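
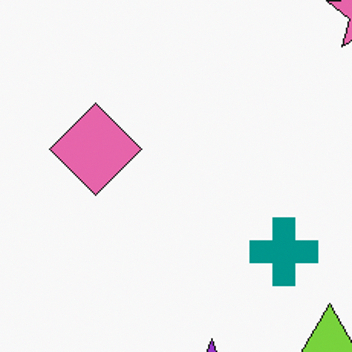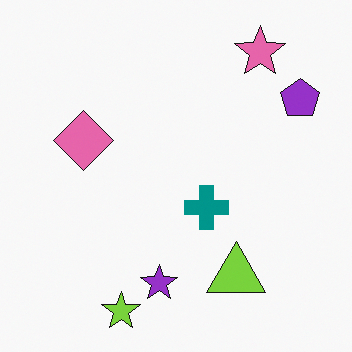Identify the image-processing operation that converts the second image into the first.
The transformation is: cropped slightly and scaled back up.

The visible shapes are larger and the field of view is narrower; shapes near the original edges may be partly or wholly outside the frame — a crop-and-rescale.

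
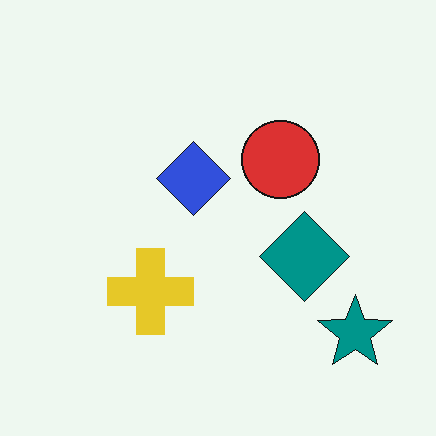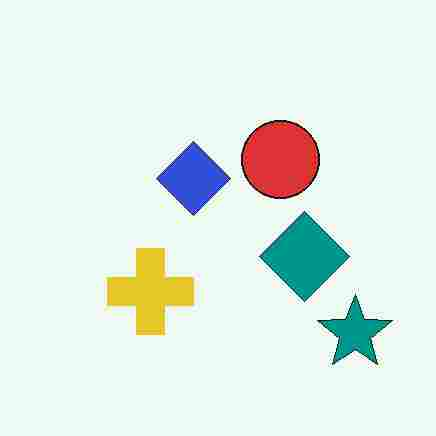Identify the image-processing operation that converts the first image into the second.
This is the original image heavily JPEG-compressed with obvious blocking artifacts.

Blocky 8×8 compression artifacts appear around shape edges and the flat background shows ringing — characteristic JPEG degradation.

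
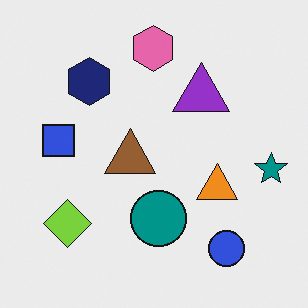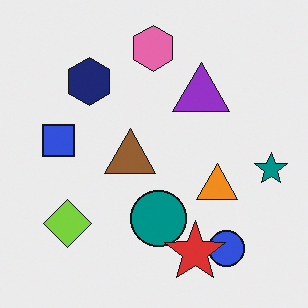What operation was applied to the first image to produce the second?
The second image is the first overlaid with an additional red star.

A red star appears in the second image that is absent from the first.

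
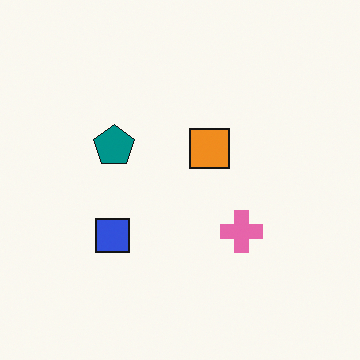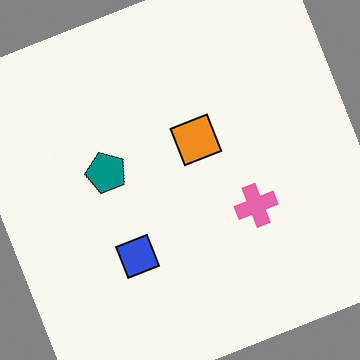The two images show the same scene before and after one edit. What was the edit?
It was rotated counter-clockwise by a clearly visible amount.

Every shape is tilted by the same angle and the image corners show triangular fill wedges — a whole-image rotation by a non-right angle.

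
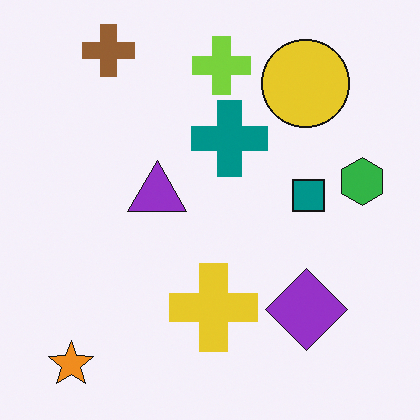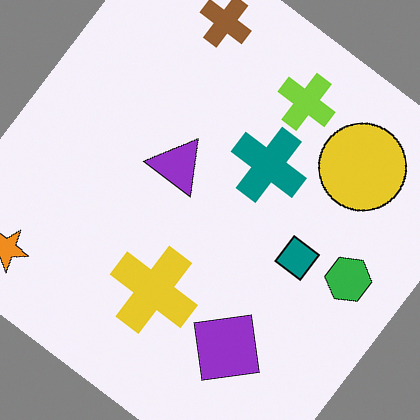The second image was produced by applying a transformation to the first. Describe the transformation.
The transformation is: rotated clockwise by a large amount — several tens of degrees.

Every shape is tilted by the same angle and the image corners show triangular fill wedges — a whole-image rotation by a non-right angle.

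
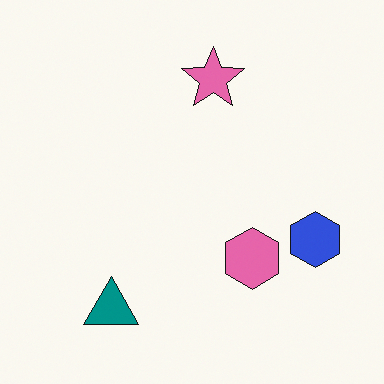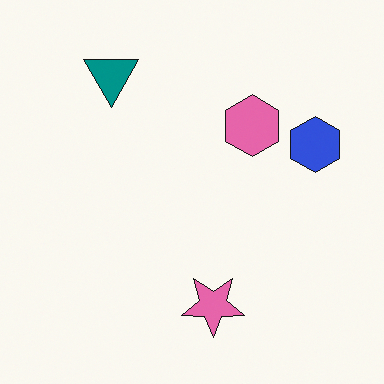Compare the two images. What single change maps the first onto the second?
Flipped vertically (top ↔ bottom).

The teal triangle is in the bottom-left of the first image and the top-left of the second — shapes on opposite sides of the horizontal midline have swapped in a mirror flip.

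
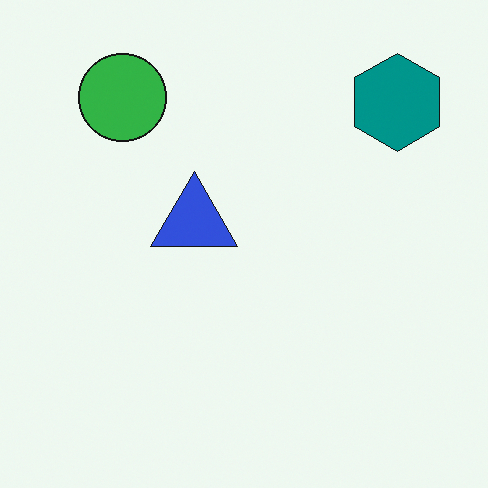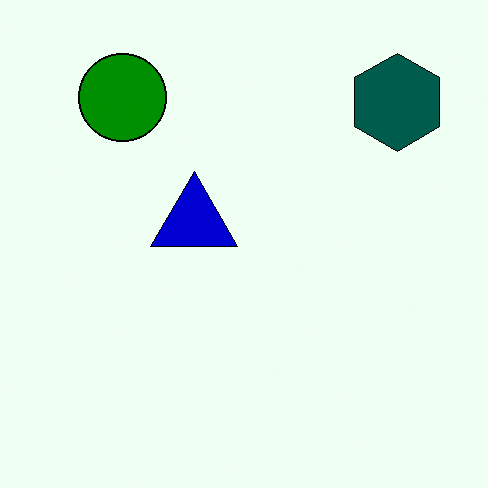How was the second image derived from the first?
This is the original image boosted in contrast.

Tones are pushed away from mid-grey across the whole image — a global contrast change.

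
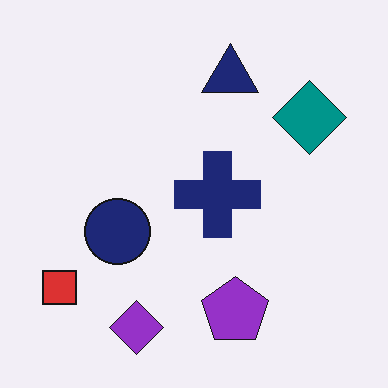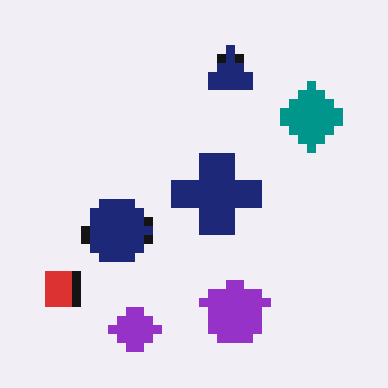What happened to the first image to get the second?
Coarsely pixelated.

Shapes are reduced to large square blocks; fine edges and outlines are lost — a downscale-then-upscale (mosaic) effect.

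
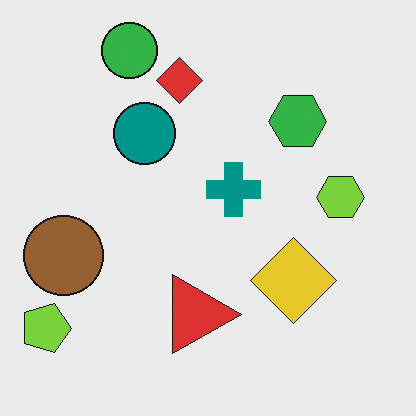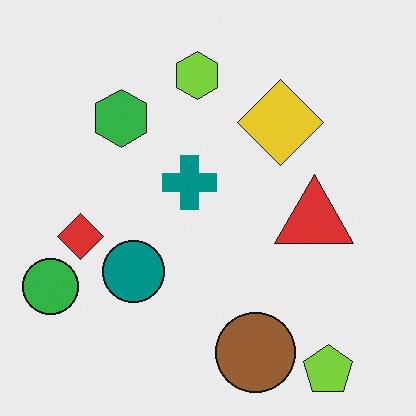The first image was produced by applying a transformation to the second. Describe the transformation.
The image was rotated 90° clockwise.

The lime pentagon sits in the bottom-right of the second image and the bottom-left of the first — consistent with a whole-image 90° clockwise rotation.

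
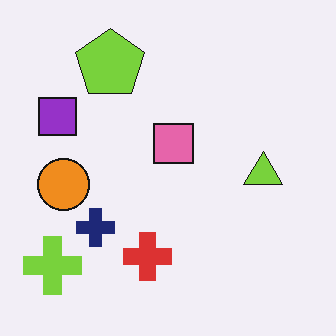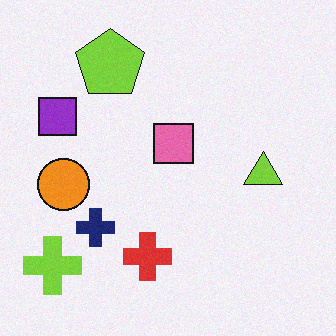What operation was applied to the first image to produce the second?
It was degraded with light additive noise.

Random speckle covers the whole image, including the flat background.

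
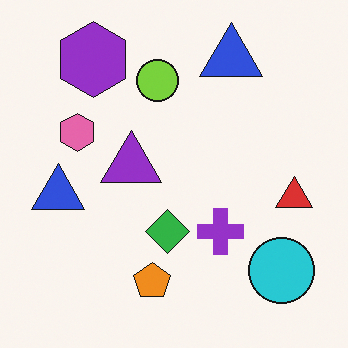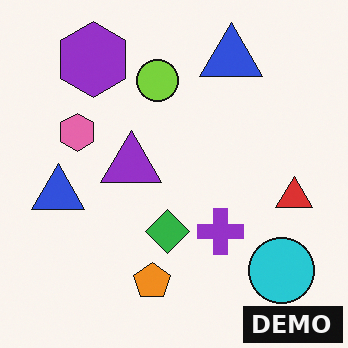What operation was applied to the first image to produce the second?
The transformation is: watermarked with the text "DEMO" in the lower-right corner.

A dark label reading "DEMO" appears in the lower-right corner.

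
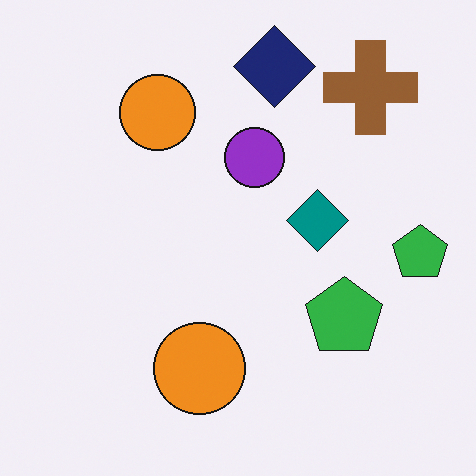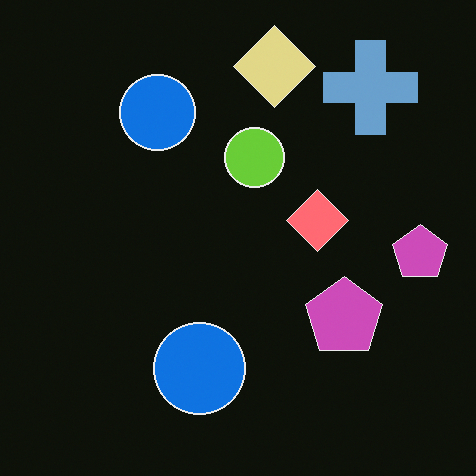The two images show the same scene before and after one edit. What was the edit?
The second image is the first color-inverted (negative).

The light background has become dark and every shape's color is its complement — a photographic negative.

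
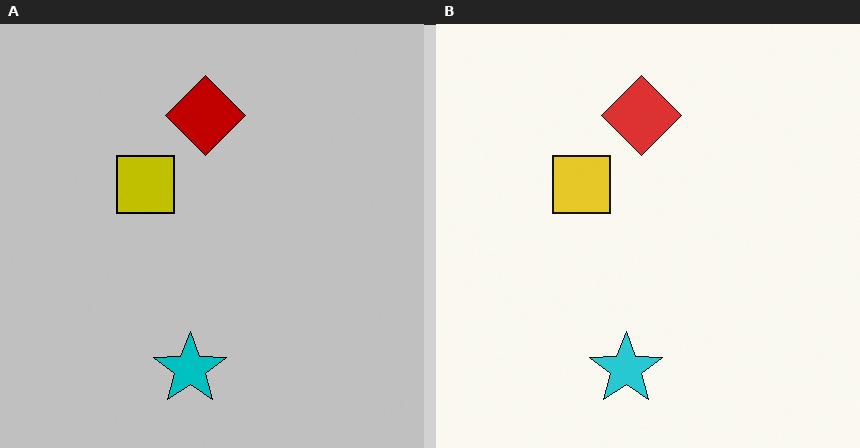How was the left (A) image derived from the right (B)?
The image was aggressively posterized.

Each flat color has snapped to a coarser quantized level — most visibly, the near-white background has dropped to a flat grey.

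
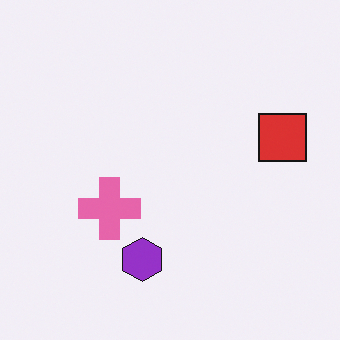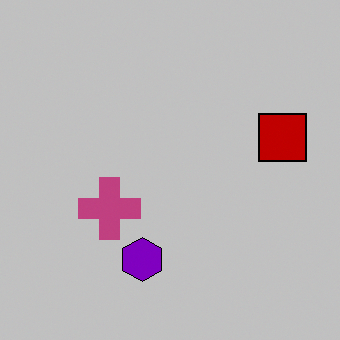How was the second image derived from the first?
The image was aggressively posterized.

Each flat color has snapped to a coarser quantized level — most visibly, the near-white background has dropped to a flat grey.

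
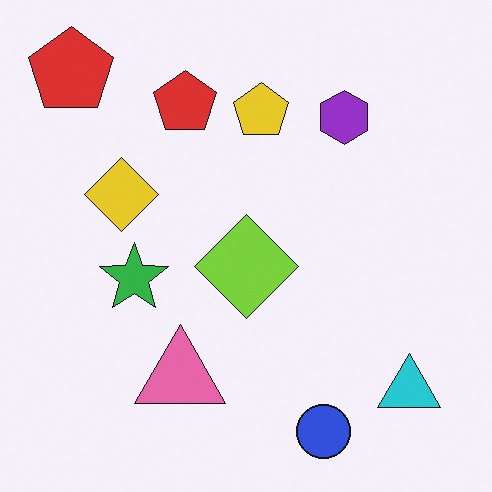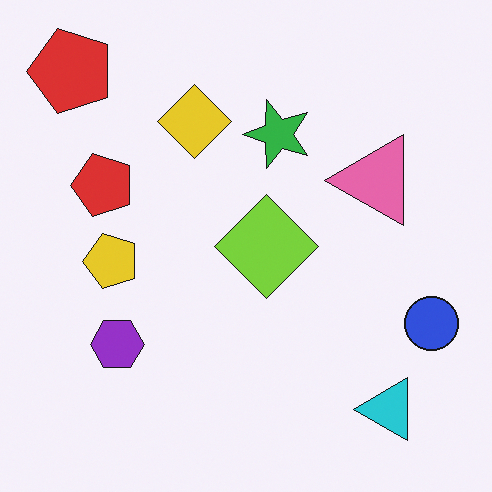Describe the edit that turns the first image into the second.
It was transposed (reflected across the top-left ↔ bottom-right diagonal).

Shapes have swapped their row and column positions — what was in the top-right is now in the bottom-left — a diagonal reflection.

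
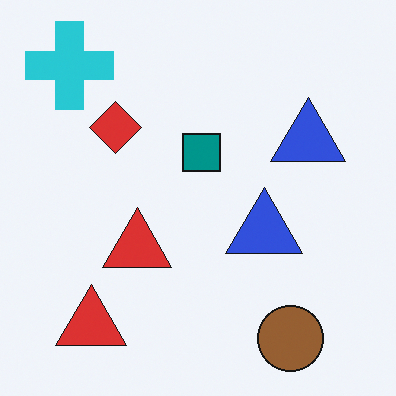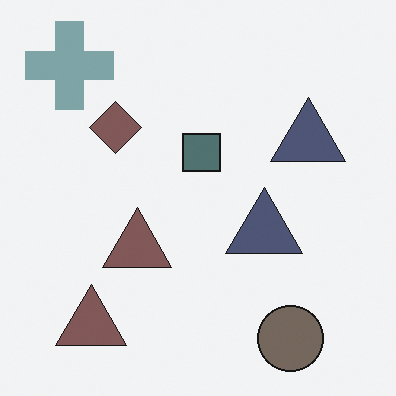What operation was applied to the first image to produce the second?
This is the original image heavily desaturated.

All colors are more muted and greyish — a global saturation change.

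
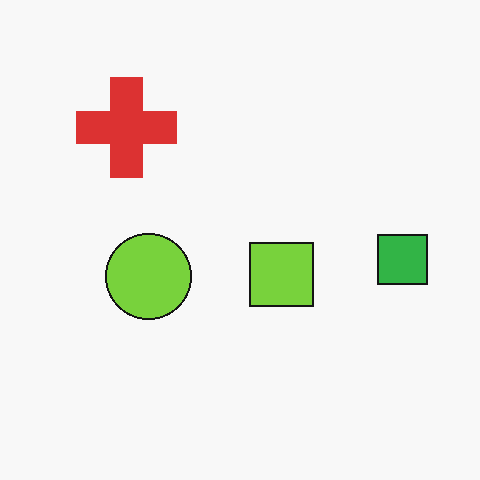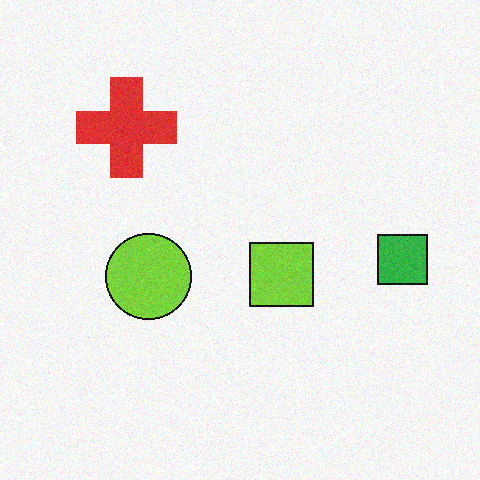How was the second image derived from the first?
The image was degraded with a light layer of grain.

Random speckle covers the whole image, including the flat background.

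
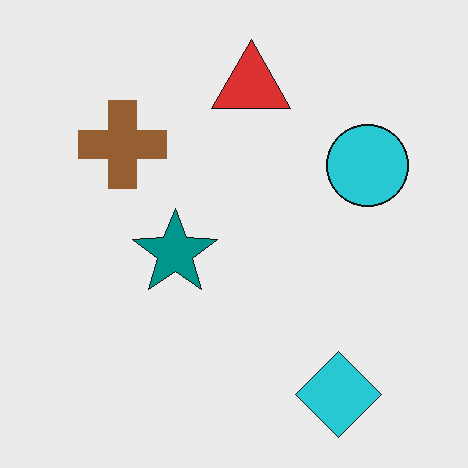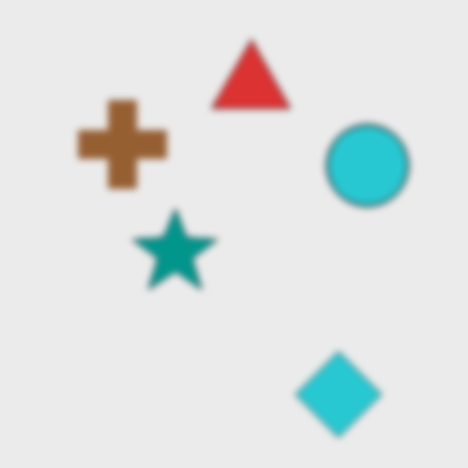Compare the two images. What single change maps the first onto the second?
Noticeably gaussian-blurred.

Shape edges and outlines are uniformly softened across the whole image.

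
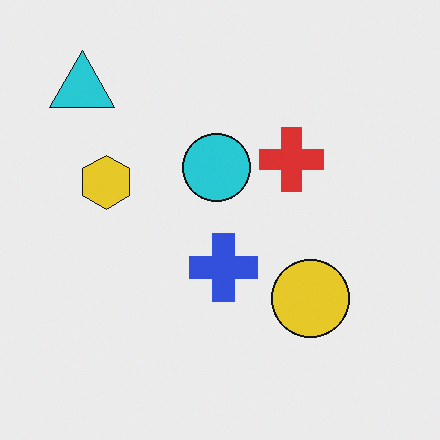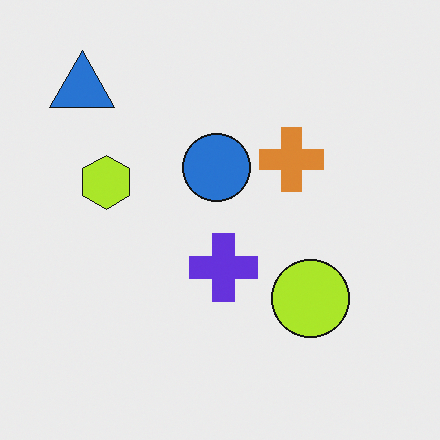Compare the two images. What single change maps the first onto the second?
This is the original image hue-shifted slightly.

Every shape's color has rotated by the same amount around the hue wheel — a uniform hue shift.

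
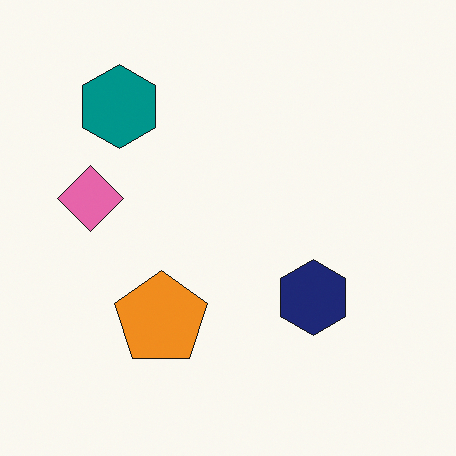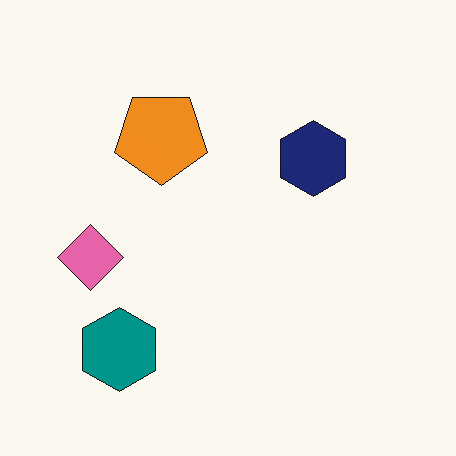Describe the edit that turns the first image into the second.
Flipped vertically (top ↔ bottom).

The teal hexagon is in the top-left of the first image and the bottom-left of the second — shapes on opposite sides of the horizontal midline have swapped in a mirror flip.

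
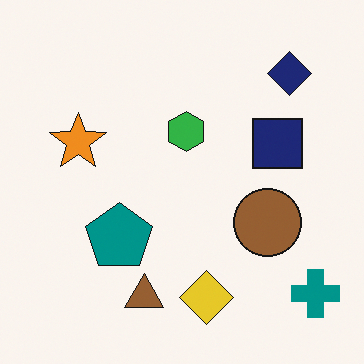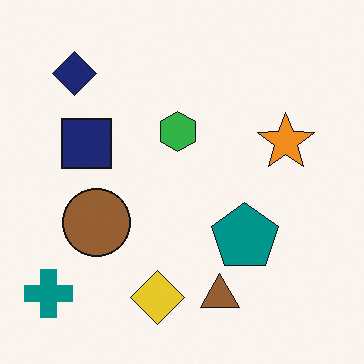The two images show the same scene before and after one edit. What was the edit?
This is the original image flipped horizontally (left ↔ right).

The teal cross is in the bottom-right of the first image and the bottom-left of the second — shapes on opposite sides of the vertical midline have swapped in a mirror flip.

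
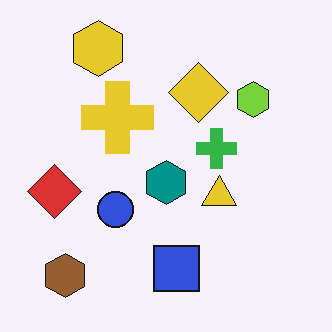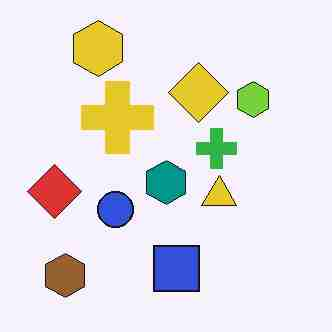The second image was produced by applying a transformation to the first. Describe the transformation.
Heavily JPEG-compressed with obvious blocking artifacts.

Blocky 8×8 compression artifacts appear around shape edges and the flat background shows ringing — characteristic JPEG degradation.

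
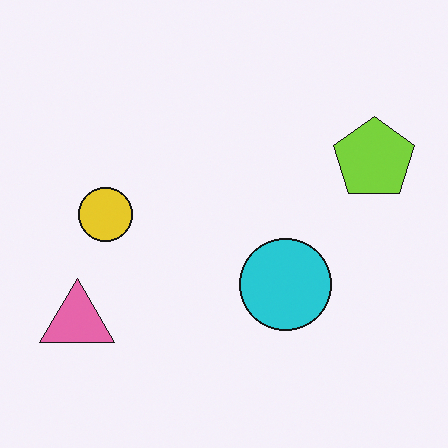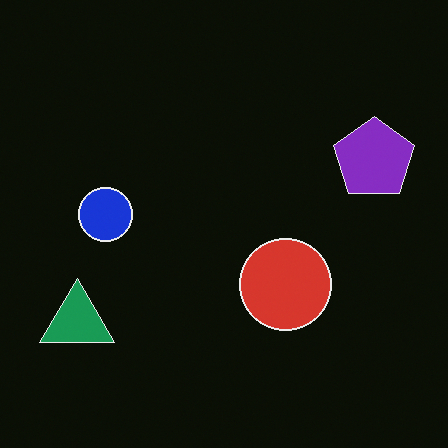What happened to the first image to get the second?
The image was color-inverted (negative).

The light background has become dark and every shape's color is its complement — a photographic negative.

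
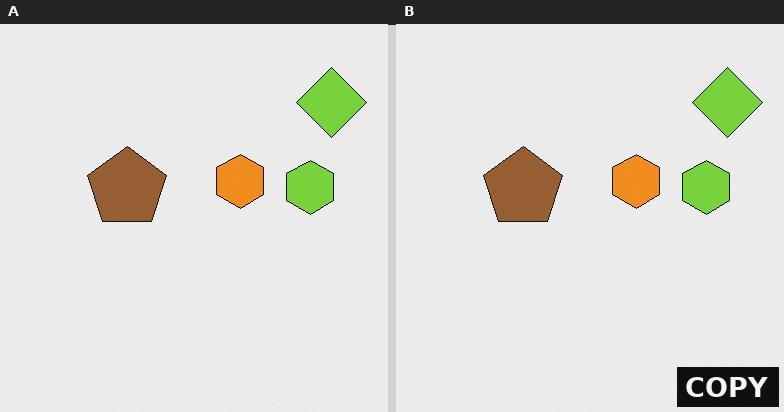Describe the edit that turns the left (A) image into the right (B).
It was watermarked with the text "COPY" in the lower-right corner.

A dark label reading "COPY" appears in the lower-right corner.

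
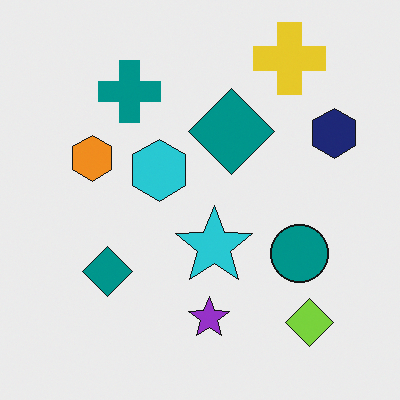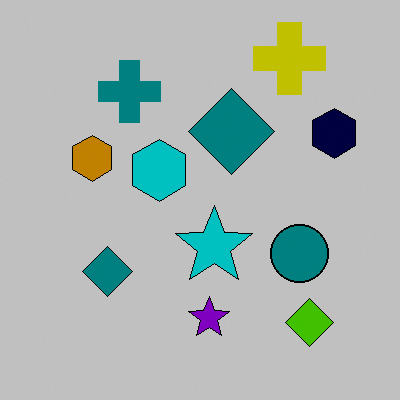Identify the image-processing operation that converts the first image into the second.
The transformation is: heavily posterized to just a handful of flat colors.

Each flat color has snapped to a coarser quantized level — most visibly, the near-white background has dropped to a flat grey.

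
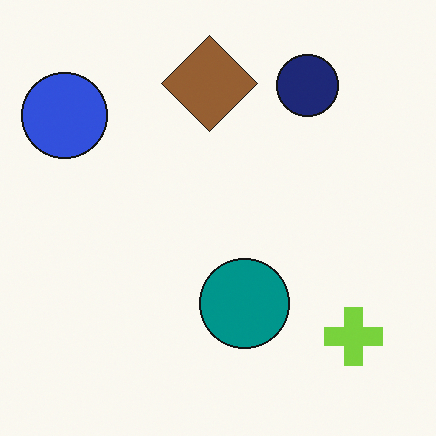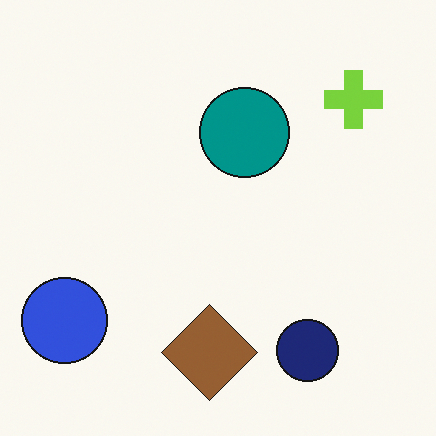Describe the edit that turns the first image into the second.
The transformation is: flipped vertically (top ↔ bottom).

The brown diamond is in the top of the first image and the bottom of the second — shapes on opposite sides of the horizontal midline have swapped in a mirror flip.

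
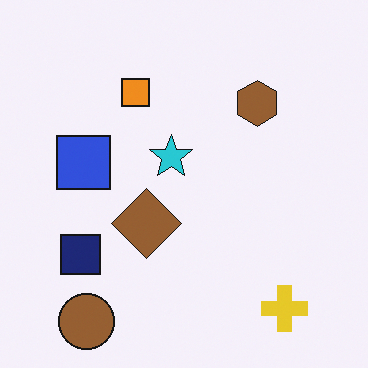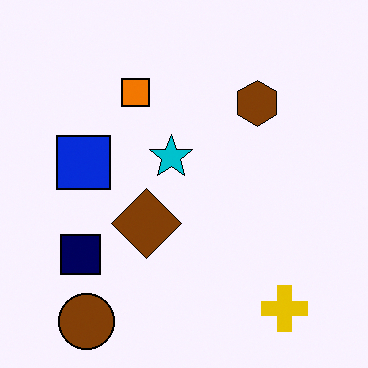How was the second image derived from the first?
It was given slightly increased contrast.

Tones are pushed away from mid-grey across the whole image — a global contrast change.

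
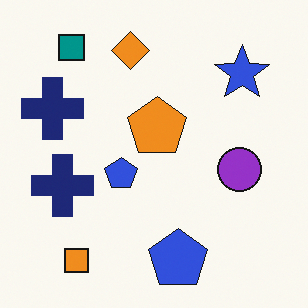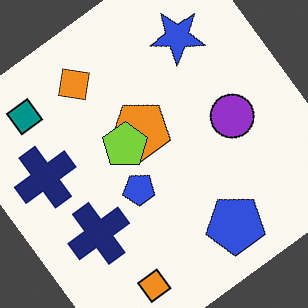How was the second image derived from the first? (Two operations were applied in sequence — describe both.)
The transformation is: rotated counter-clockwise by a large amount — several tens of degrees, then overlaid with an additional lime pentagon.

Every shape is tilted by the same angle and the image corners show triangular fill wedges — a whole-image rotation by a non-right angle. A lime pentagon appears in the second image that is absent from the first.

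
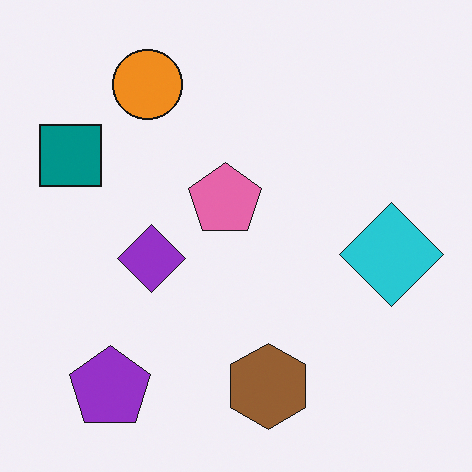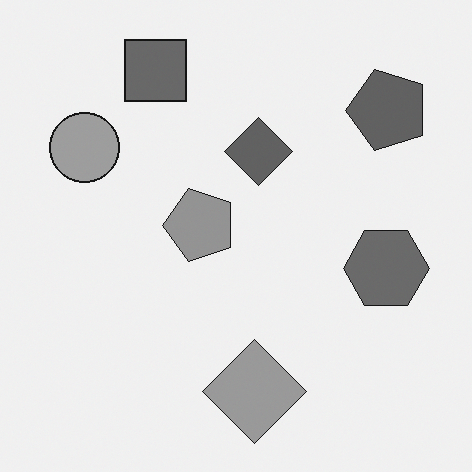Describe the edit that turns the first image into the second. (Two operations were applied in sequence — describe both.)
The image was transposed (reflected across the top-left ↔ bottom-right diagonal), then converted to grayscale.

Shapes have swapped their row and column positions — what was in the top-right is now in the bottom-left — a diagonal reflection. All color is removed — every shape is now a shade of grey.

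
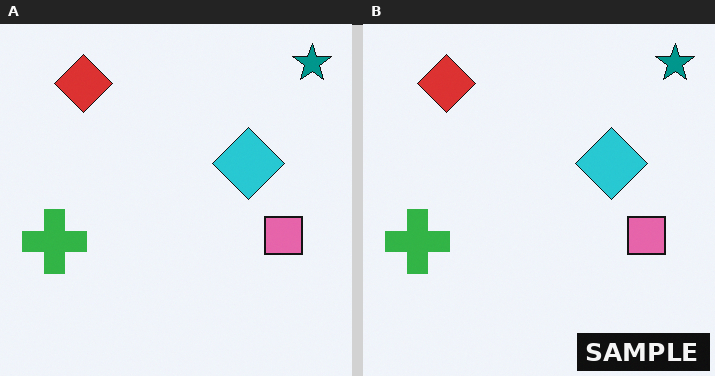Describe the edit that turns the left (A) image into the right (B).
It was watermarked with the text "SAMPLE" in the lower-right corner.

A dark label reading "SAMPLE" appears in the lower-right corner.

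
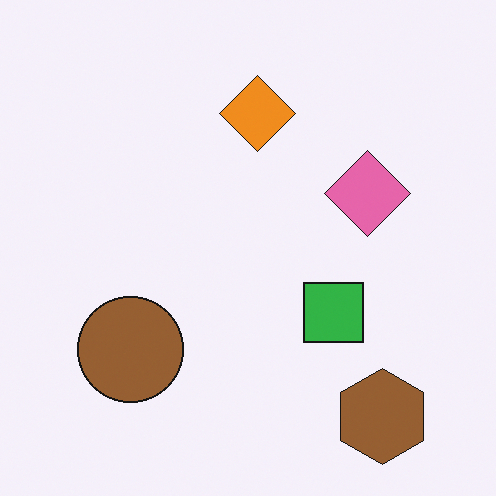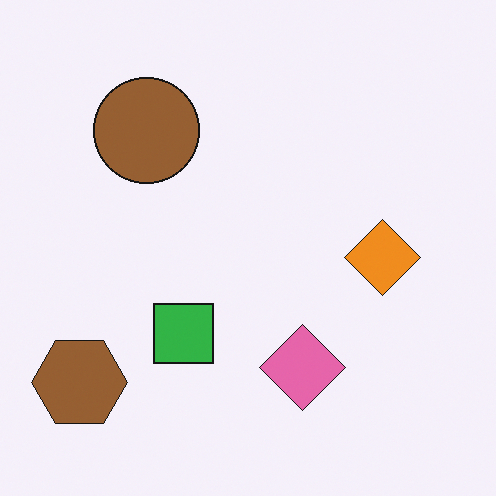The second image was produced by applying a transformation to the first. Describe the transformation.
The transformation is: rotated 90° clockwise.

The brown hexagon sits in the bottom-right of the first image and the bottom-left of the second — consistent with a whole-image 90° clockwise rotation.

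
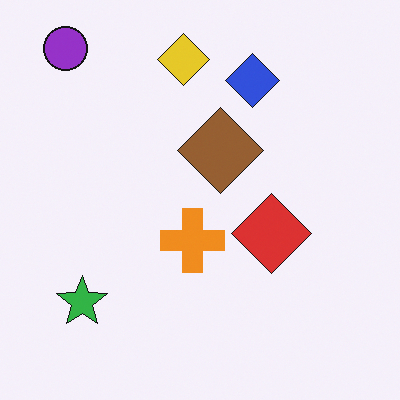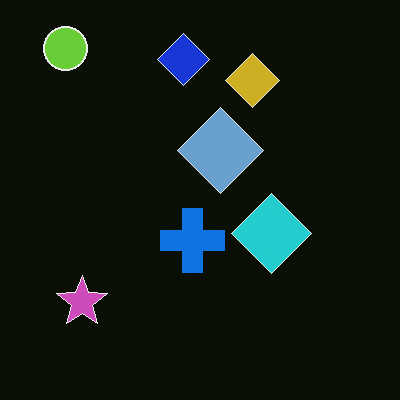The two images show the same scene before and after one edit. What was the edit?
It was color-inverted (negative).

The light background has become dark and every shape's color is its complement — a photographic negative.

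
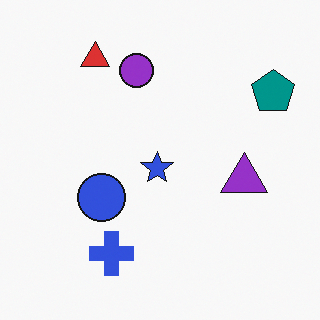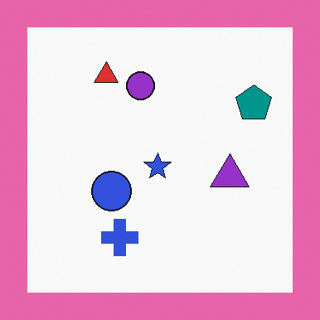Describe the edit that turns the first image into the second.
It was framed with a pink border.

A solid pink frame runs around the edge of the second image, with the content slightly shrunk inside it.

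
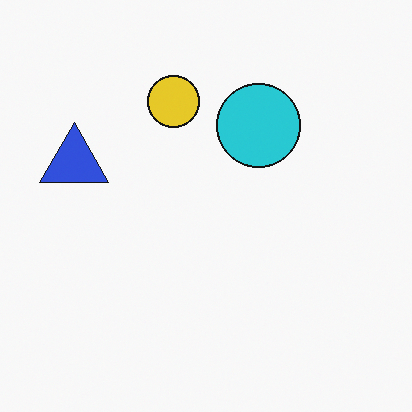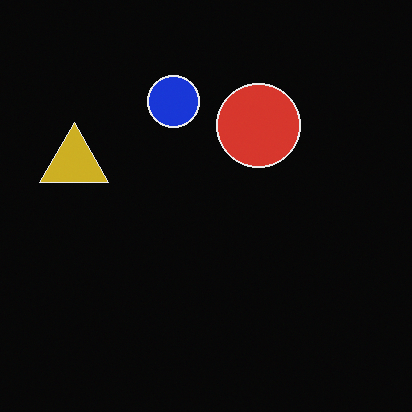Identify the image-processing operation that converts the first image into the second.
Color-inverted (negative).

The light background has become dark and every shape's color is its complement — a photographic negative.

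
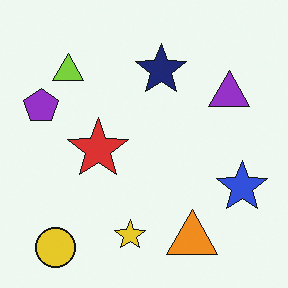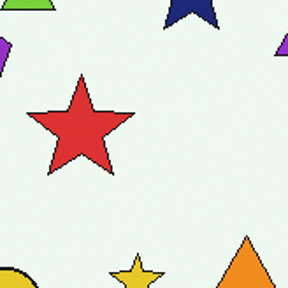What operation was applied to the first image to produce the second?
It was cropped tightly and scaled back up.

The visible shapes are larger and the field of view is narrower; shapes near the original edges may be partly or wholly outside the frame — a crop-and-rescale.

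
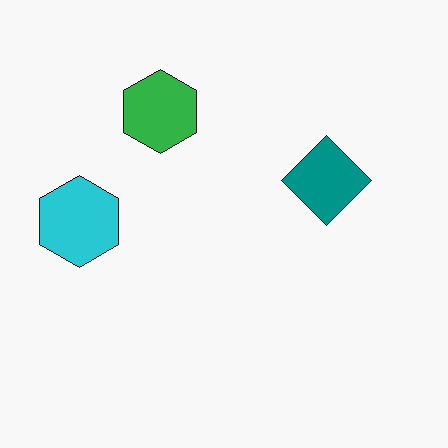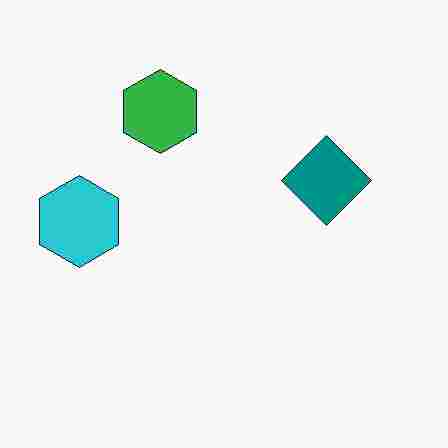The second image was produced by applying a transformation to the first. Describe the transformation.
It was degraded with heavy JPEG compression.

Blocky 8×8 compression artifacts appear around shape edges and the flat background shows ringing — characteristic JPEG degradation.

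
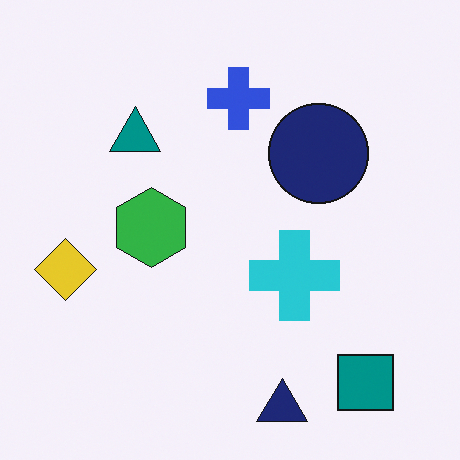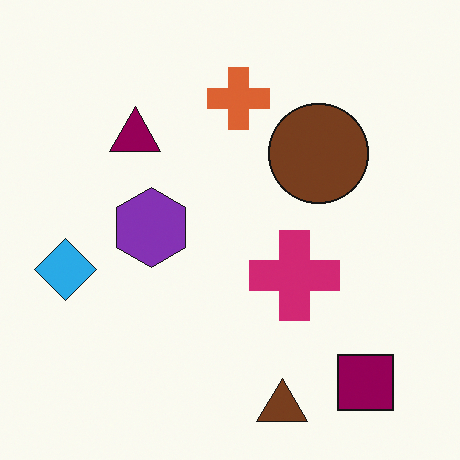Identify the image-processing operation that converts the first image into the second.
The image was hue-shifted through roughly a third of the color wheel.

Every shape's color has rotated by the same amount around the hue wheel — a uniform hue shift.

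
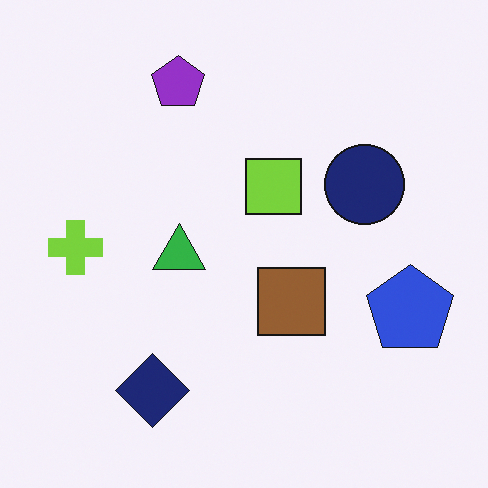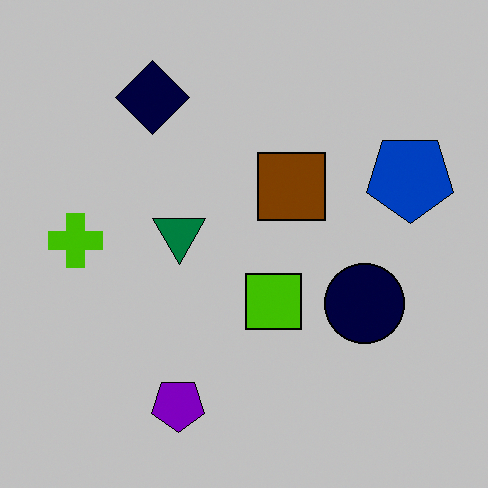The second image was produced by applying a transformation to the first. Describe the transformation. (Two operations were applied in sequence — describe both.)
The second image is the first heavily posterized to just a handful of flat colors, then flipped vertically (top ↔ bottom).

Each flat color has snapped to a coarser quantized level — most visibly, the near-white background has dropped to a flat grey. The purple pentagon is in the top of the first image and the bottom of the second — shapes on opposite sides of the horizontal midline have swapped in a mirror flip.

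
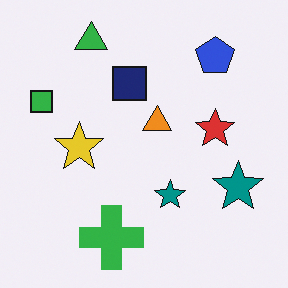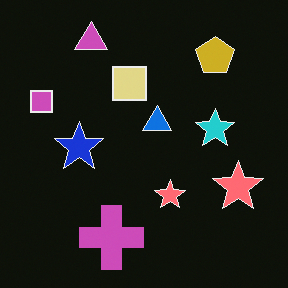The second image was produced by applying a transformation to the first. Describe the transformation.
The transformation is: color-inverted (negative).

The light background has become dark and every shape's color is its complement — a photographic negative.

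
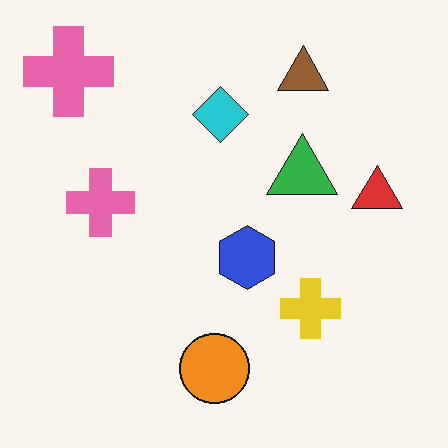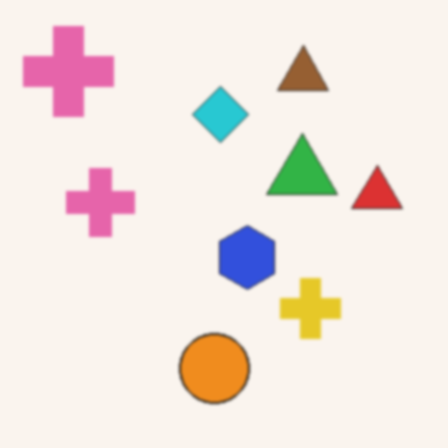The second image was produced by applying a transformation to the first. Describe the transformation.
Lightly blurred.

Shape edges and outlines are uniformly softened across the whole image.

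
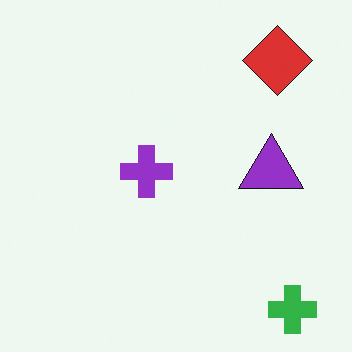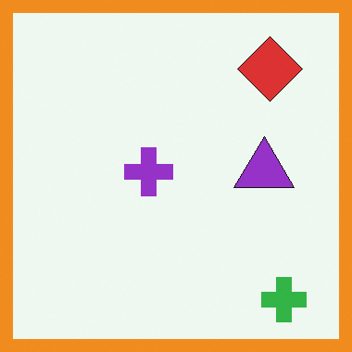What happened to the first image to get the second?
The transformation is: framed with a orange border.

A solid orange frame runs around the edge of the second image, with the content slightly shrunk inside it.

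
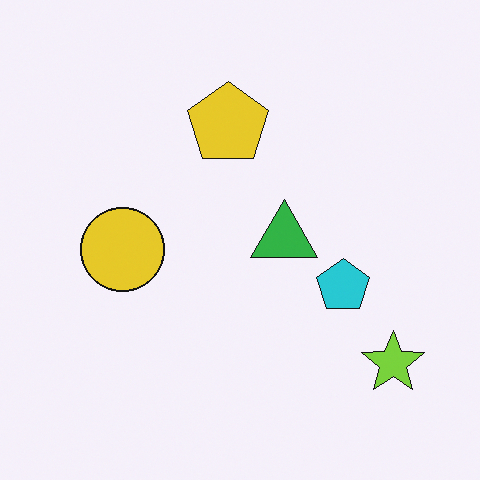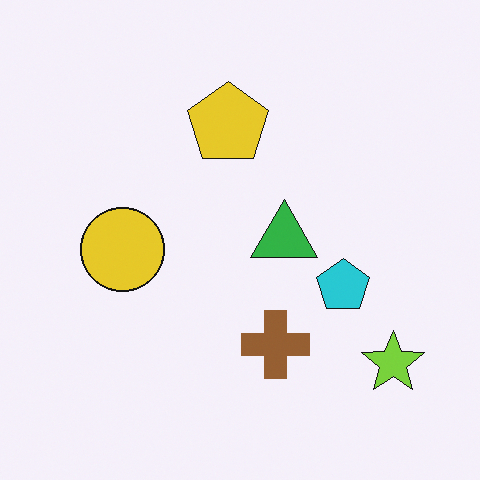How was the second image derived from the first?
This is the original image overlaid with an additional brown cross.

A brown cross appears in the second image that is absent from the first.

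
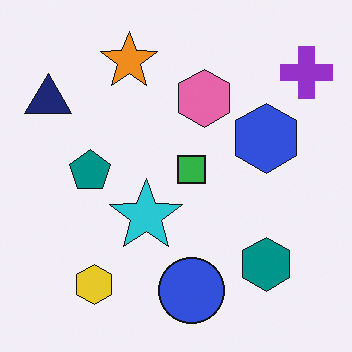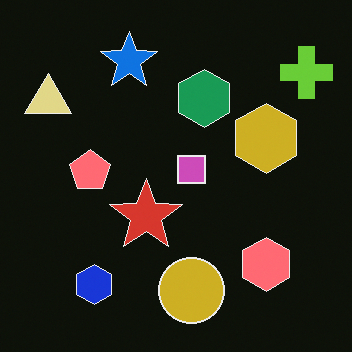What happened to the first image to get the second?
This is the original image color-inverted (negative).

The light background has become dark and every shape's color is its complement — a photographic negative.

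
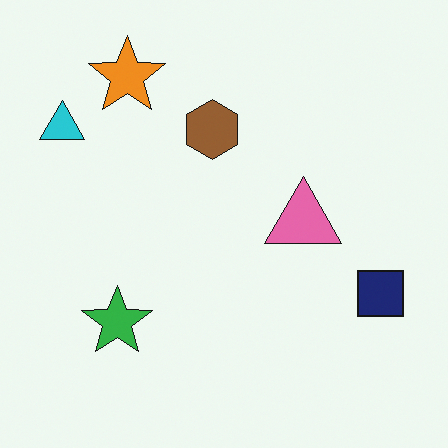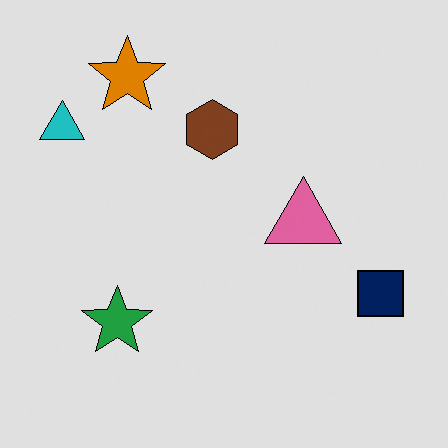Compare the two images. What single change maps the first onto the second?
It was posterized to a reduced palette.

Each flat color has snapped to a coarser quantized level — most visibly, the near-white background has dropped to a flat grey.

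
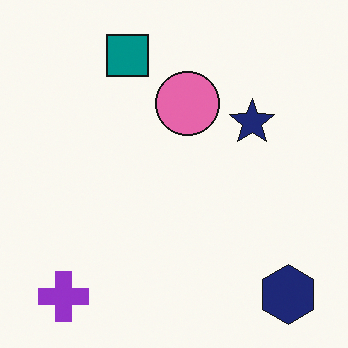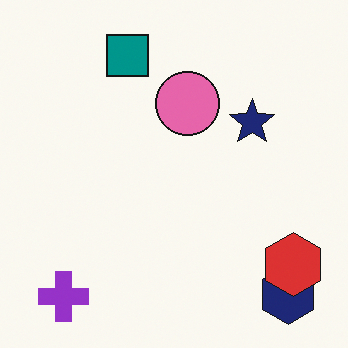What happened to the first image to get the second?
The image was overlaid with an additional red hexagon.

A red hexagon appears in the second image that is absent from the first.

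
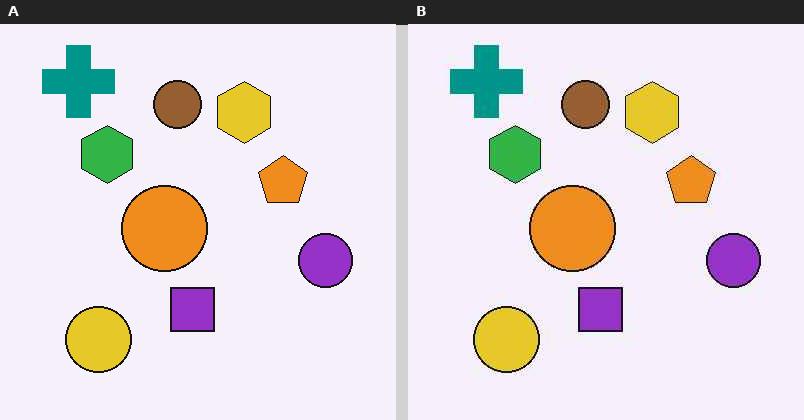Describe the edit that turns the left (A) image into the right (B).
The transformation is: given moderate JPEG compression.

Blocky 8×8 compression artifacts appear around shape edges and the flat background shows ringing — characteristic JPEG degradation.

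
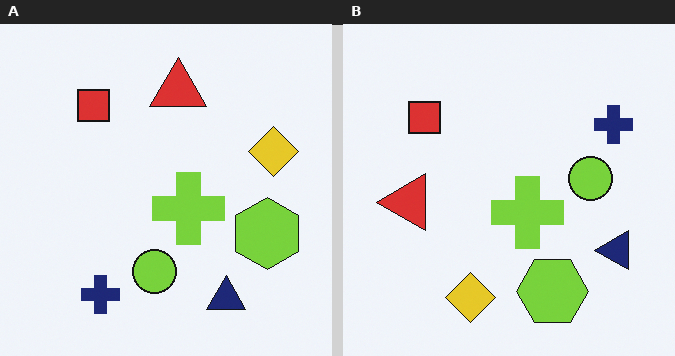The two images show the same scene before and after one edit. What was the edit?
Transposed (reflected across the top-left ↔ bottom-right diagonal).

Shapes have swapped their row and column positions — what was in the top-right is now in the bottom-left — a diagonal reflection.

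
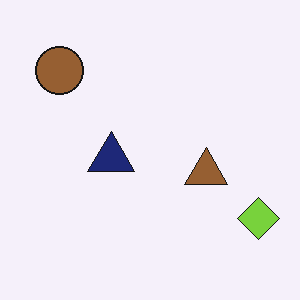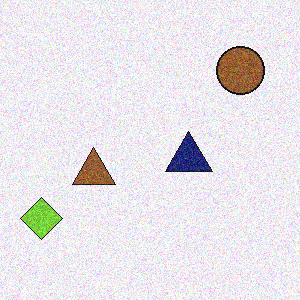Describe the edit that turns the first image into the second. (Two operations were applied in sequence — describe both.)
This is the original image degraded with moderate additive noise, then flipped horizontally (left ↔ right).

Random speckle covers the whole image, including the flat background. The lime diamond is in the bottom-right of the first image and the bottom-left of the second — shapes on opposite sides of the vertical midline have swapped in a mirror flip.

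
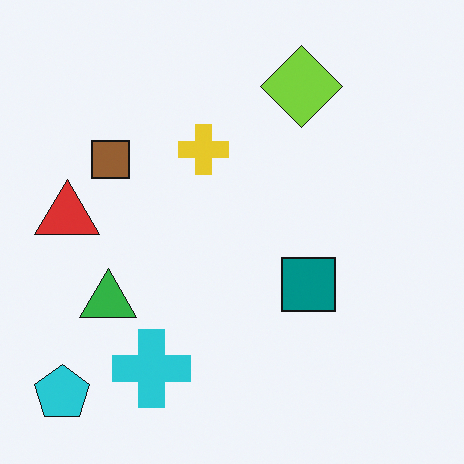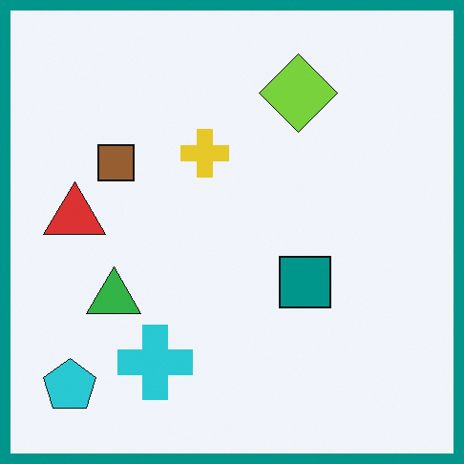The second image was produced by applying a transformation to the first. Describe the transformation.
This is the original image framed with a teal border.

A solid teal frame runs around the edge of the second image, with the content slightly shrunk inside it.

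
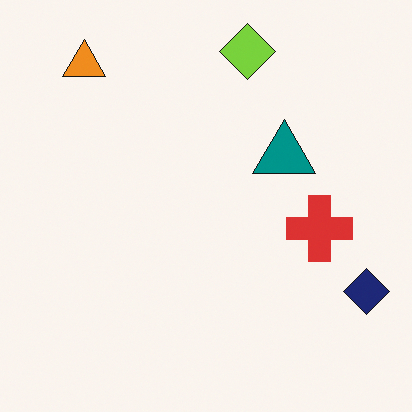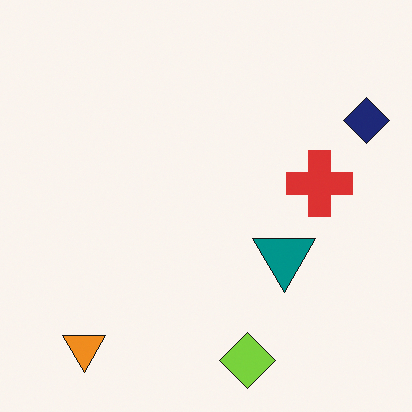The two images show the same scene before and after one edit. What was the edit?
The transformation is: flipped vertically (top ↔ bottom).

The lime diamond is in the top of the first image and the bottom of the second — shapes on opposite sides of the horizontal midline have swapped in a mirror flip.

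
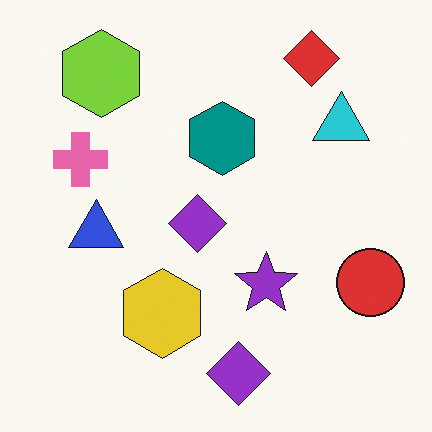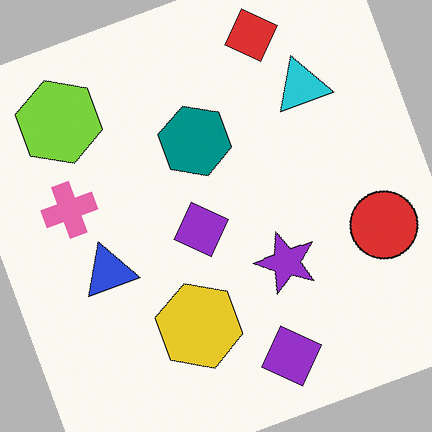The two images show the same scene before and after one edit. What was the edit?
The image was rotated counter-clockwise by a moderate amount.

Every shape is tilted by the same angle and the image corners show triangular fill wedges — a whole-image rotation by a non-right angle.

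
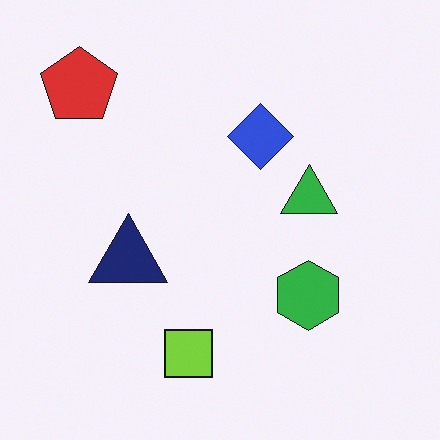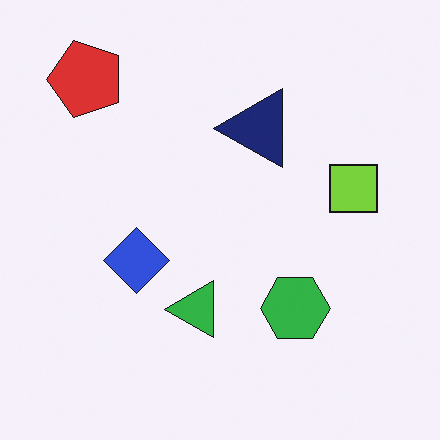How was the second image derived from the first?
Transposed (reflected across the top-left ↔ bottom-right diagonal).

Shapes have swapped their row and column positions — what was in the top-right is now in the bottom-left — a diagonal reflection.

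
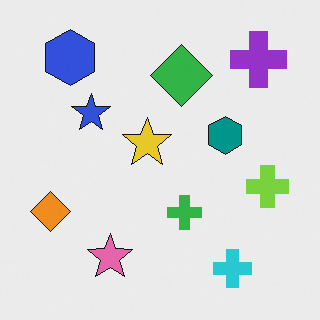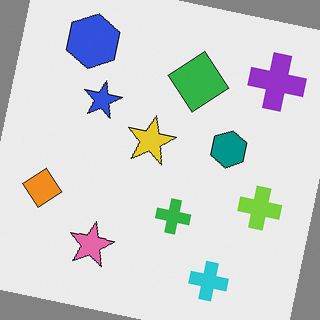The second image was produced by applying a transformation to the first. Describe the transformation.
The image was rotated clockwise by a small amount.

Every shape is tilted by the same angle and the image corners show triangular fill wedges — a whole-image rotation by a non-right angle.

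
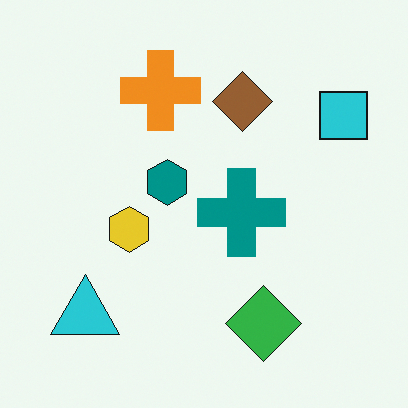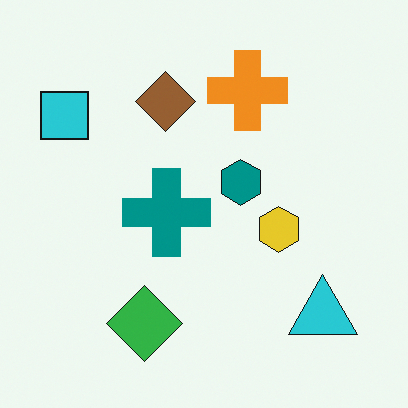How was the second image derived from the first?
The transformation is: flipped horizontally (left ↔ right).

The cyan square is in the top-right of the first image and the top-left of the second — shapes on opposite sides of the vertical midline have swapped in a mirror flip.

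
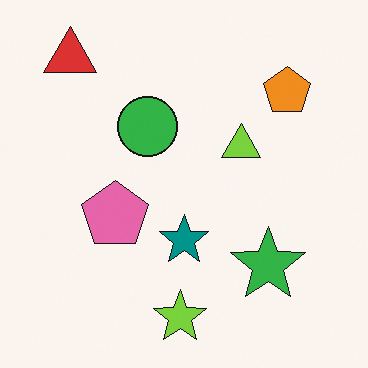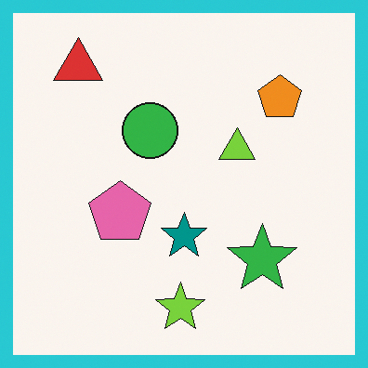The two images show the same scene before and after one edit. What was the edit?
Framed with a cyan border.

A solid cyan frame runs around the edge of the second image, with the content slightly shrunk inside it.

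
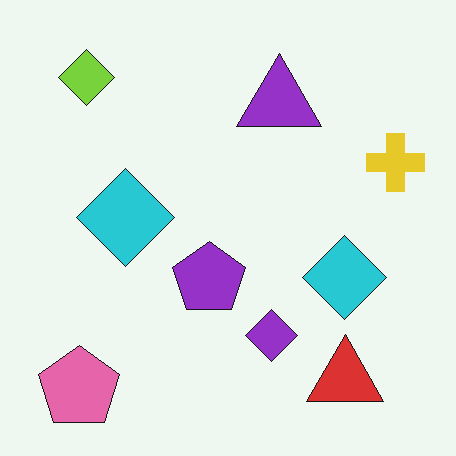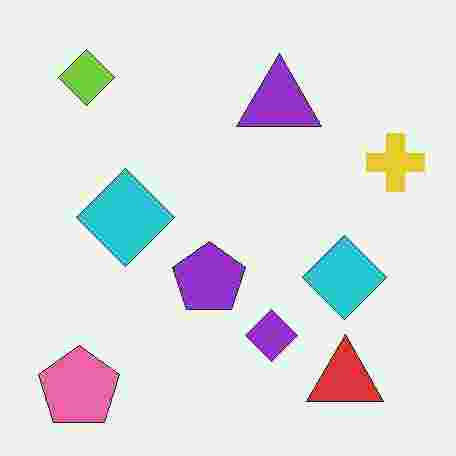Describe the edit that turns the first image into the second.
It was heavily JPEG-compressed with obvious blocking artifacts.

Blocky 8×8 compression artifacts appear around shape edges and the flat background shows ringing — characteristic JPEG degradation.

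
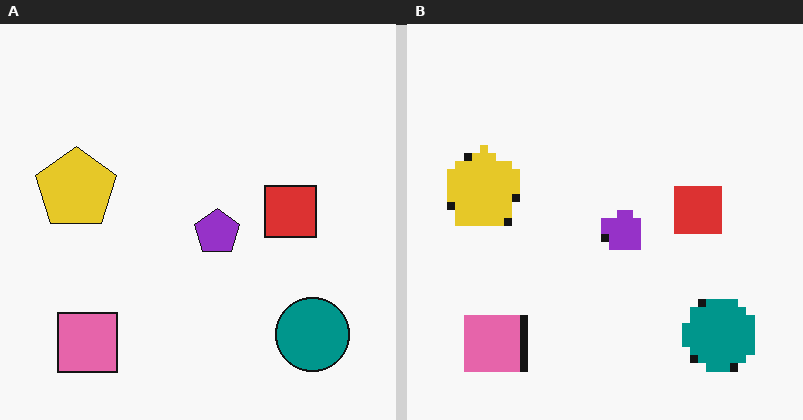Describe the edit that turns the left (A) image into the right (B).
The transformation is: moderately pixelated.

Shapes are reduced to large square blocks; fine edges and outlines are lost — a downscale-then-upscale (mosaic) effect.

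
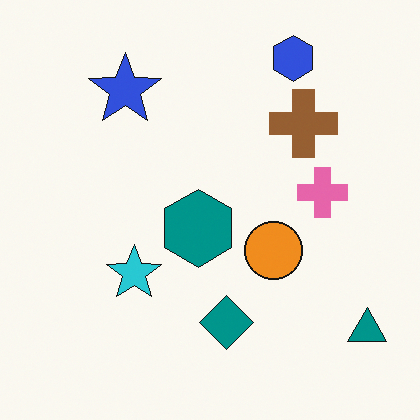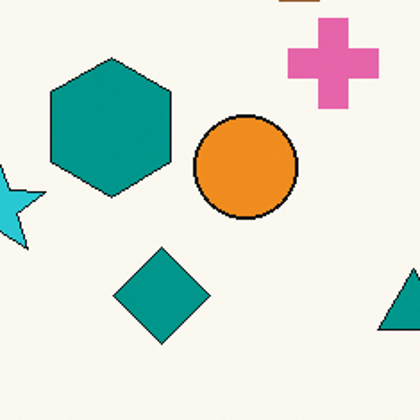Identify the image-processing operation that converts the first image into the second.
It was cropped tightly and scaled back up.

The visible shapes are larger and the field of view is narrower; shapes near the original edges may be partly or wholly outside the frame — a crop-and-rescale.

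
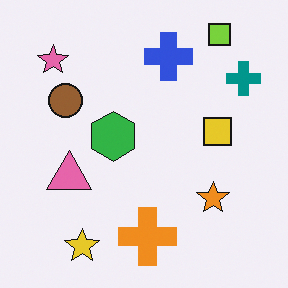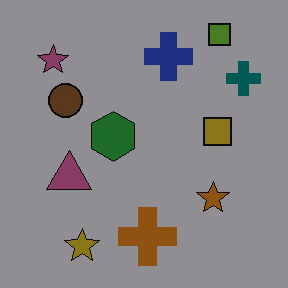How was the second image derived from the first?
The image was noticeably darkened.

Every pixel — background and shapes alike — is uniformly darkened.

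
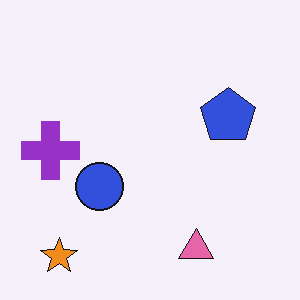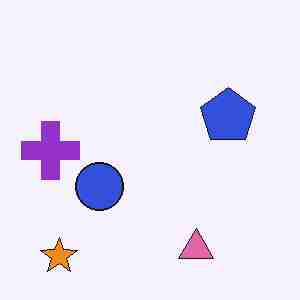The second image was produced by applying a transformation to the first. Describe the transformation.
Degraded with heavy JPEG compression.

Blocky 8×8 compression artifacts appear around shape edges and the flat background shows ringing — characteristic JPEG degradation.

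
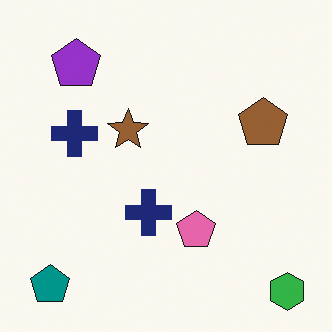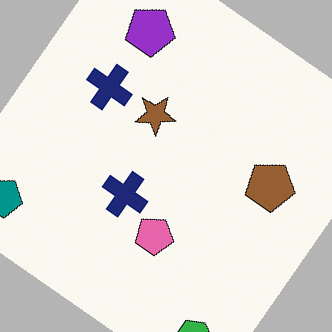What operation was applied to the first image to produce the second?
The image was rotated clockwise by a large amount — several tens of degrees.

Every shape is tilted by the same angle and the image corners show triangular fill wedges — a whole-image rotation by a non-right angle.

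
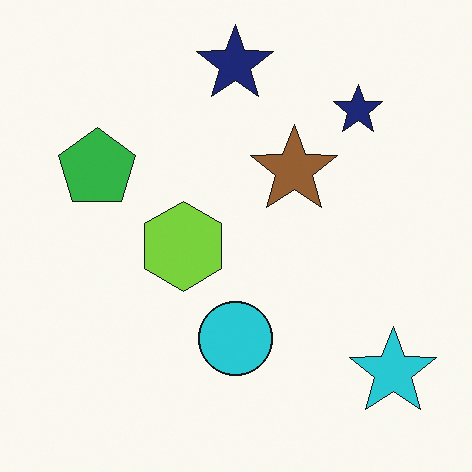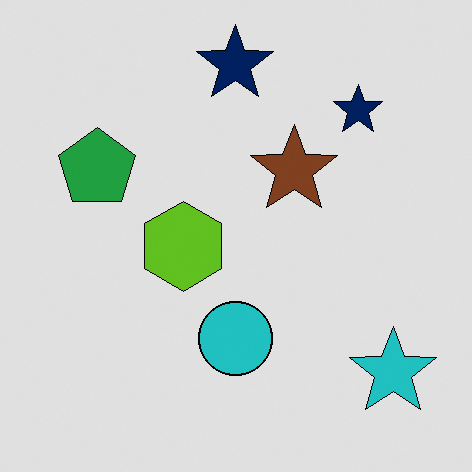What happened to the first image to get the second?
Posterized to a reduced palette.

Each flat color has snapped to a coarser quantized level — most visibly, the near-white background has dropped to a flat grey.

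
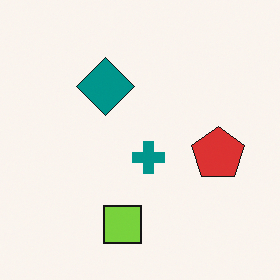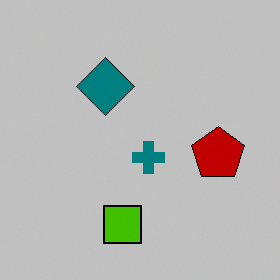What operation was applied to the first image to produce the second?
This is the original image heavily posterized to just a handful of flat colors.

Each flat color has snapped to a coarser quantized level — most visibly, the near-white background has dropped to a flat grey.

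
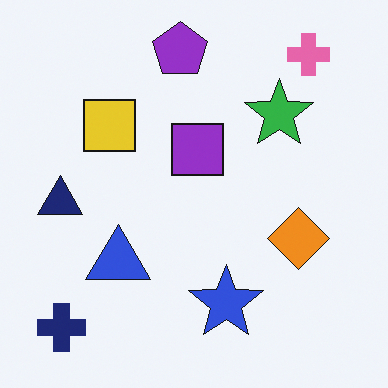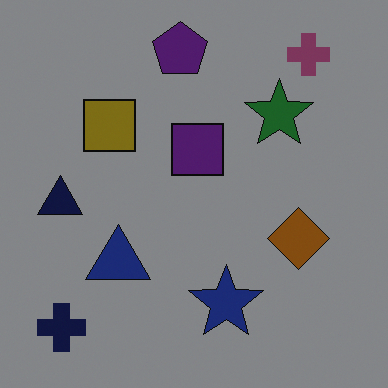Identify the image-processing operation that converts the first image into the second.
The second image is the first substantially darkened.

Every pixel — background and shapes alike — is uniformly darkened.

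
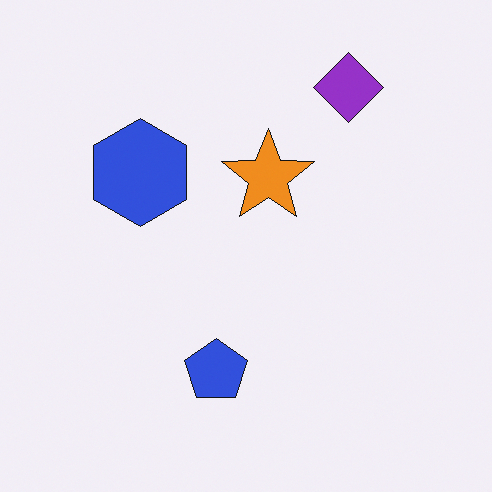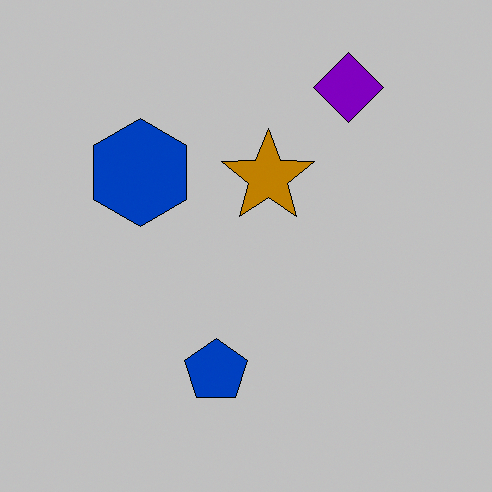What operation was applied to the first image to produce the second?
Aggressively posterized.

Each flat color has snapped to a coarser quantized level — most visibly, the near-white background has dropped to a flat grey.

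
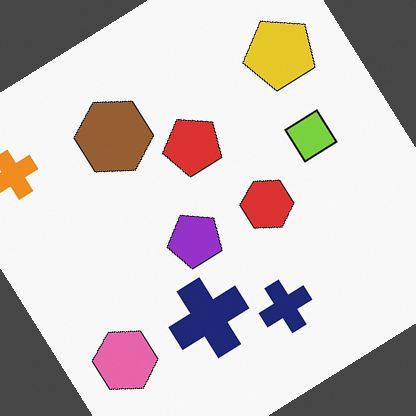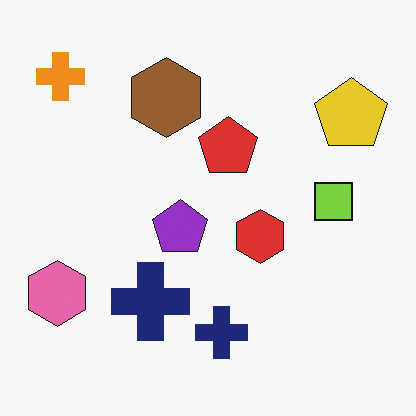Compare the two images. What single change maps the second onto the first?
This is the original image rotated counter-clockwise by a large amount — several tens of degrees.

Every shape is tilted by the same angle and the image corners show triangular fill wedges — a whole-image rotation by a non-right angle.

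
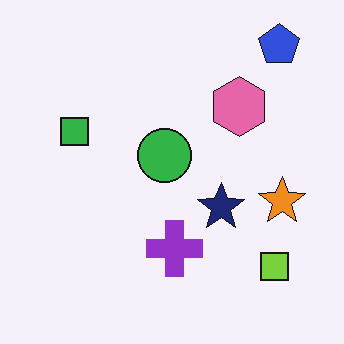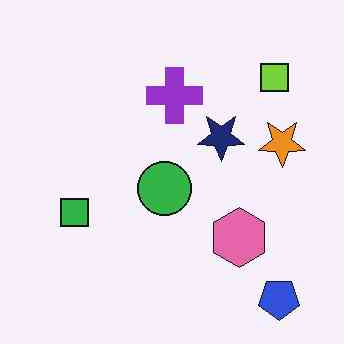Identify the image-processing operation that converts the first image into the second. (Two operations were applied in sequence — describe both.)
The image was JPEG-compressed with visible artifacts, then flipped vertically (top ↔ bottom).

Blocky 8×8 compression artifacts appear around shape edges and the flat background shows ringing — characteristic JPEG degradation. The blue pentagon is in the top-right of the first image and the bottom-right of the second — shapes on opposite sides of the horizontal midline have swapped in a mirror flip.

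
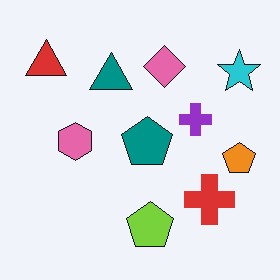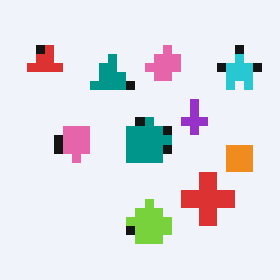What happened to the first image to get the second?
This is the original image coarsely pixelated.

Shapes are reduced to large square blocks; fine edges and outlines are lost — a downscale-then-upscale (mosaic) effect.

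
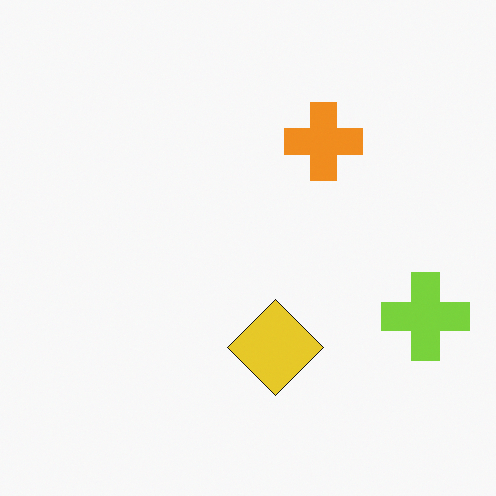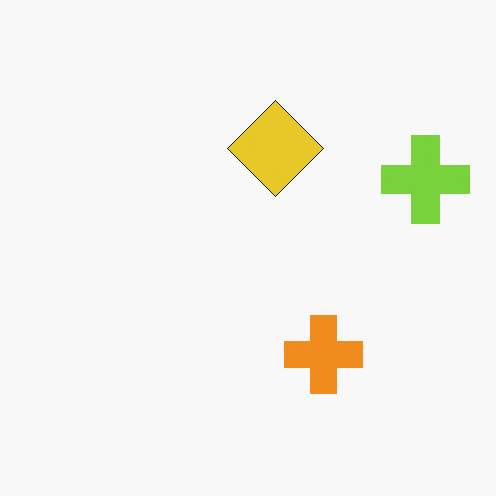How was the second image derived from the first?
Flipped vertically (top ↔ bottom).

The orange cross is in the top of the first image and the bottom of the second — shapes on opposite sides of the horizontal midline have swapped in a mirror flip.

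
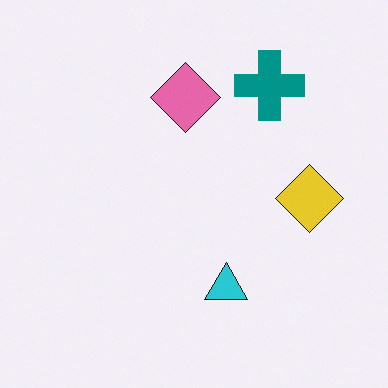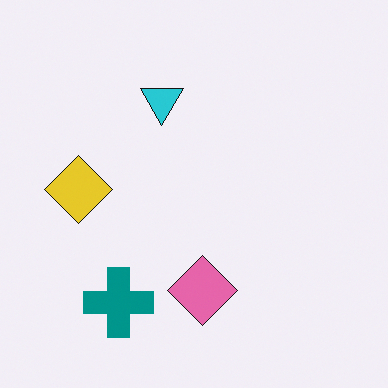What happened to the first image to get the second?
This is the original image rotated 180°.

The teal cross sits in the top-right of the first image and the bottom-left of the second — consistent with a whole-image 180° rotation.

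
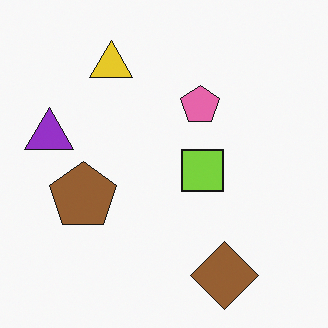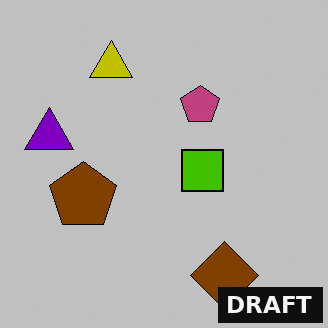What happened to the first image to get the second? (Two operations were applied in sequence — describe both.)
It was aggressively posterized, then watermarked with the text "DRAFT" in the lower-right corner.

Each flat color has snapped to a coarser quantized level — most visibly, the near-white background has dropped to a flat grey. A dark label reading "DRAFT" appears in the lower-right corner.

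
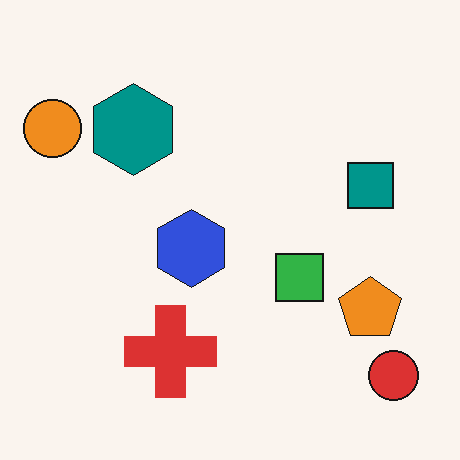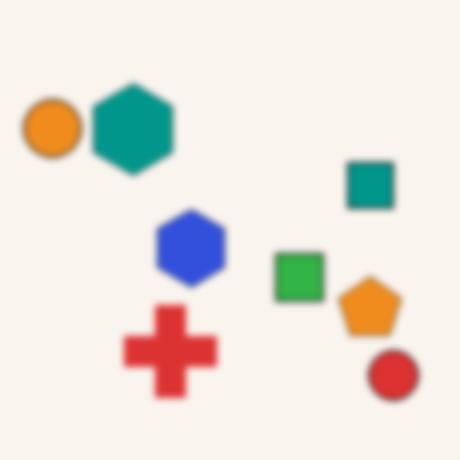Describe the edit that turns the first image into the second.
The transformation is: noticeably gaussian-blurred.

Shape edges and outlines are uniformly softened across the whole image.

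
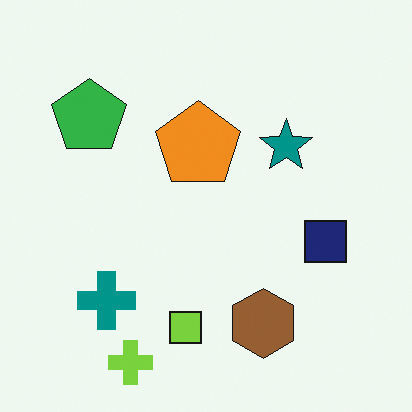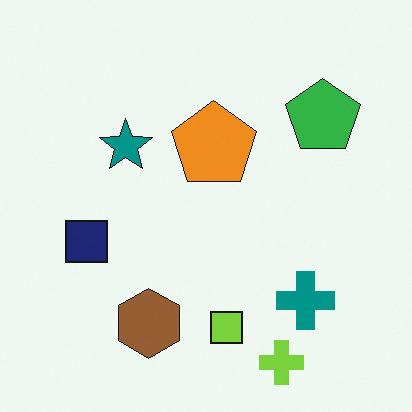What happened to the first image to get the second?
It was flipped horizontally (left ↔ right).

The navy square is in the right of the first image and the left of the second — shapes on opposite sides of the vertical midline have swapped in a mirror flip.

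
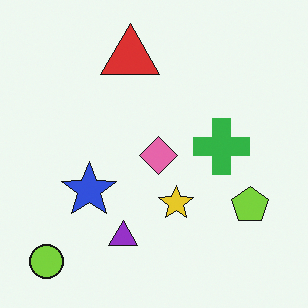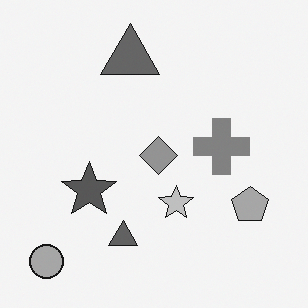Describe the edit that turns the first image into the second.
The image was converted to grayscale.

All color is removed — every shape is now a shade of grey.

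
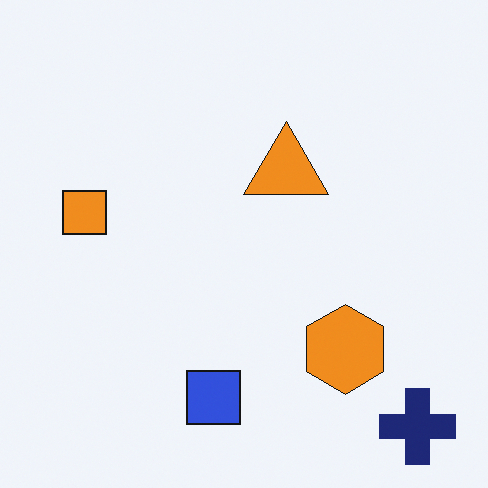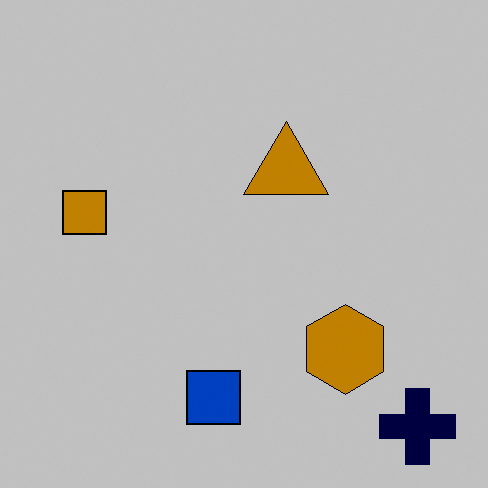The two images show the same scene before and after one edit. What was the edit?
It was aggressively posterized.

Each flat color has snapped to a coarser quantized level — most visibly, the near-white background has dropped to a flat grey.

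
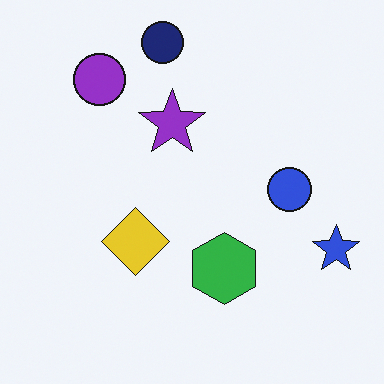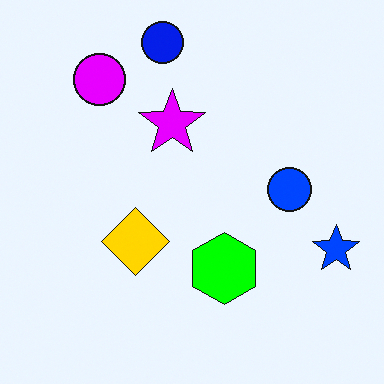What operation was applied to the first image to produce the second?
The second image is the first heavily oversaturated.

All colors are more vivid — a global saturation change.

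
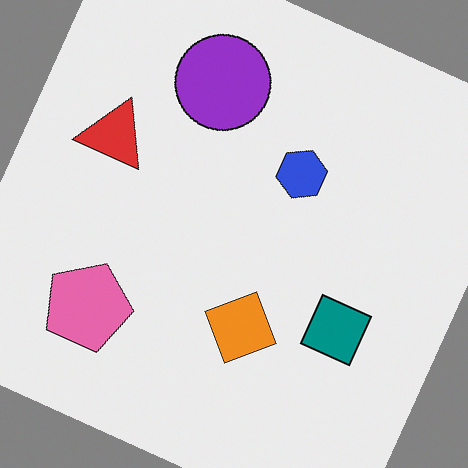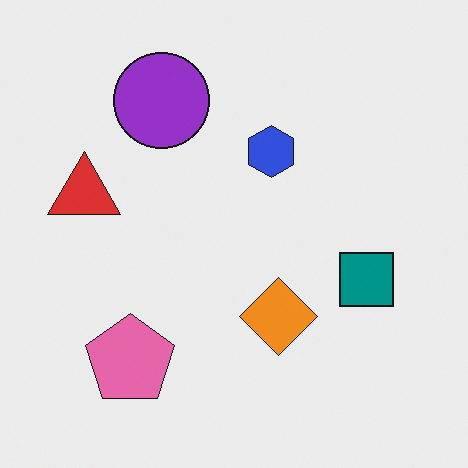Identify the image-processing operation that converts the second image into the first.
Rotated clockwise by a clearly visible amount.

Every shape is tilted by the same angle and the image corners show triangular fill wedges — a whole-image rotation by a non-right angle.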